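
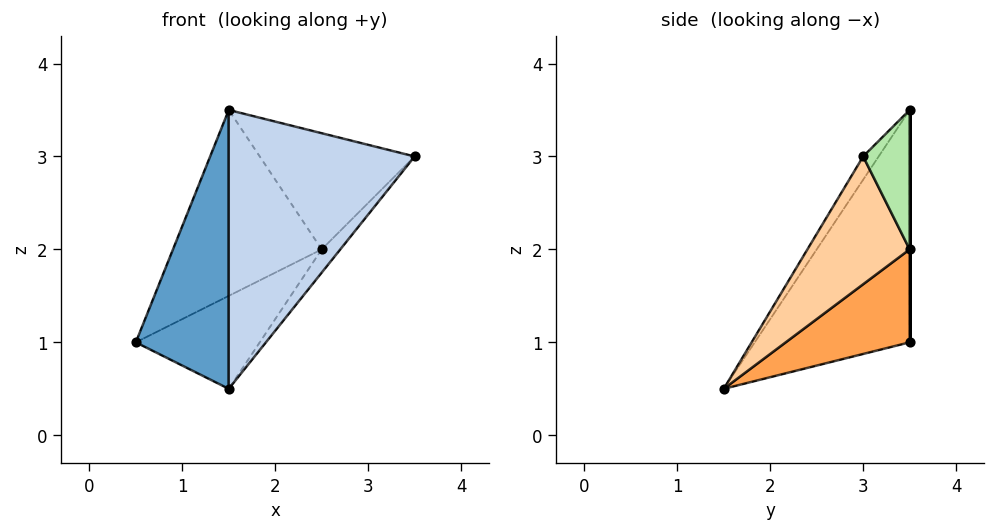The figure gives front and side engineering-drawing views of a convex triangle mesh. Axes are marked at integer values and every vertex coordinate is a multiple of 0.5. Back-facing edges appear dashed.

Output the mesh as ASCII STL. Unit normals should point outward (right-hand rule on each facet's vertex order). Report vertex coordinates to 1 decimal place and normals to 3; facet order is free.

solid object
 facet normal -0.811 -0.487 0.324
  outer loop
   vertex 1.5 3.5 3.5
   vertex 0.5 3.5 1.0
   vertex 1.5 1.5 0.5
  endloop
 endfacet
 facet normal -0.069 -0.830 0.553
  outer loop
   vertex 1.5 3.5 3.5
   vertex 1.5 1.5 0.5
   vertex 3.5 3.0 3.0
  endloop
 endfacet
 facet normal 0.408 0.408 -0.816
  outer loop
   vertex 2.5 3.5 2.0
   vertex 1.5 1.5 0.5
   vertex 0.5 3.5 1.0
  endloop
 endfacet
 facet normal 0.733 0.133 -0.667
  outer loop
   vertex 2.5 3.5 2.0
   vertex 3.5 3.0 3.0
   vertex 1.5 1.5 0.5
  endloop
 endfacet
 facet normal 0.000 1.000 0.000
  outer loop
   vertex 2.5 3.5 2.0
   vertex 0.5 3.5 1.0
   vertex 1.5 3.5 3.5
  endloop
 endfacet
 facet normal 0.282 0.941 0.188
  outer loop
   vertex 2.5 3.5 2.0
   vertex 1.5 3.5 3.5
   vertex 3.5 3.0 3.0
  endloop
 endfacet
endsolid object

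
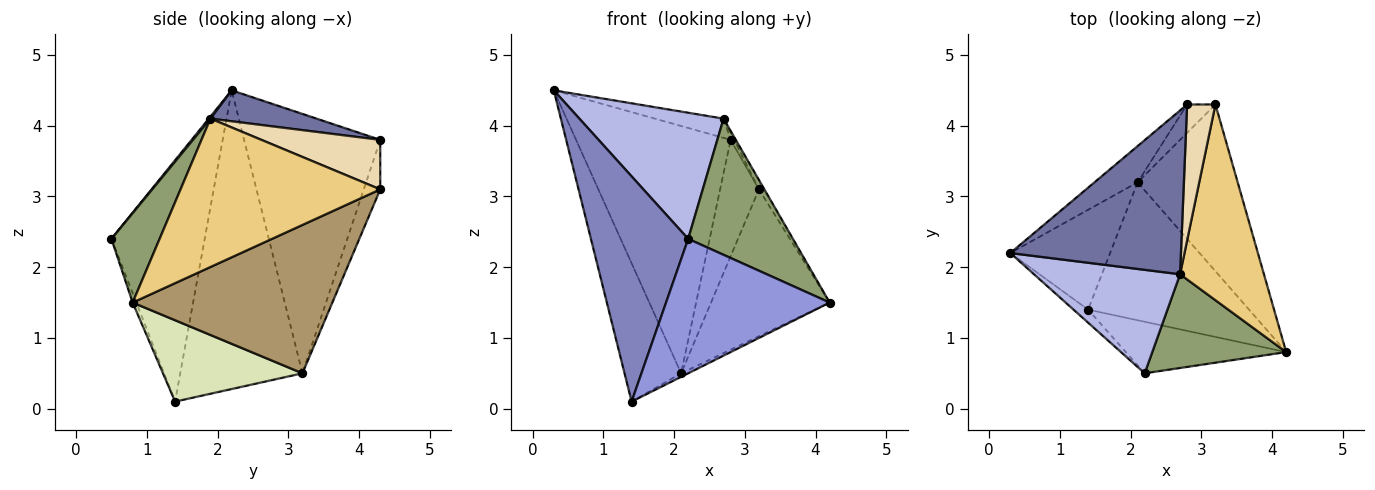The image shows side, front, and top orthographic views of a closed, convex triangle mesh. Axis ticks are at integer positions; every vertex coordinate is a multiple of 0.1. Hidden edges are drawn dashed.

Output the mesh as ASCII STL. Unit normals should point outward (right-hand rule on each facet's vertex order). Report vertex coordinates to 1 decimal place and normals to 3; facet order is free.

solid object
 facet normal 0.177 0.115 0.977
  outer loop
   vertex 2.7 1.9 4.1
   vertex 2.8 4.3 3.8
   vertex 0.3 2.2 4.5
  endloop
 endfacet
 facet normal -0.691 -0.721 -0.042
  outer loop
   vertex 2.2 0.5 2.4
   vertex 0.3 2.2 4.5
   vertex 1.4 1.4 0.1
  endloop
 endfacet
 facet normal -0.021 -0.933 -0.358
  outer loop
   vertex 2.2 0.5 2.4
   vertex 1.4 1.4 0.1
   vertex 4.2 0.8 1.5
  endloop
 endfacet
 facet normal 0.009 -0.773 0.634
  outer loop
   vertex 2.2 0.5 2.4
   vertex 2.7 1.9 4.1
   vertex 0.3 2.2 4.5
  endloop
 endfacet
 facet normal 0.354 -0.770 0.530
  outer loop
   vertex 2.2 0.5 2.4
   vertex 4.2 0.8 1.5
   vertex 2.7 1.9 4.1
  endloop
 endfacet
 facet normal -0.657 0.746 -0.109
  outer loop
   vertex 2.1 3.2 0.5
   vertex 0.3 2.2 4.5
   vertex 2.8 4.3 3.8
  endloop
 endfacet
 facet normal -0.868 0.402 -0.290
  outer loop
   vertex 2.1 3.2 0.5
   vertex 1.4 1.4 0.1
   vertex 0.3 2.2 4.5
  endloop
 endfacet
 facet normal 0.451 0.023 -0.892
  outer loop
   vertex 2.1 3.2 0.5
   vertex 4.2 0.8 1.5
   vertex 1.4 1.4 0.1
  endloop
 endfacet
 facet normal 0.744 0.442 -0.502
  outer loop
   vertex 3.2 4.3 3.1
   vertex 4.2 0.8 1.5
   vertex 2.1 3.2 0.5
  endloop
 endfacet
 facet normal -0.382 0.898 -0.218
  outer loop
   vertex 3.2 4.3 3.1
   vertex 2.1 3.2 0.5
   vertex 2.8 4.3 3.8
  endloop
 endfacet
 facet normal 0.870 0.024 0.492
  outer loop
   vertex 3.2 4.3 3.1
   vertex 2.7 1.9 4.1
   vertex 4.2 0.8 1.5
  endloop
 endfacet
 facet normal 0.868 0.026 0.496
  outer loop
   vertex 3.2 4.3 3.1
   vertex 2.8 4.3 3.8
   vertex 2.7 1.9 4.1
  endloop
 endfacet
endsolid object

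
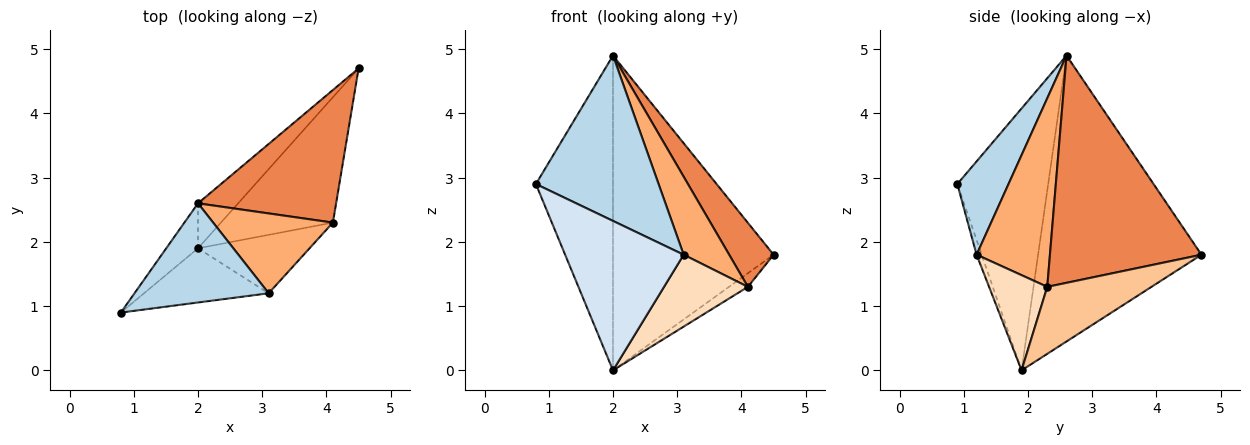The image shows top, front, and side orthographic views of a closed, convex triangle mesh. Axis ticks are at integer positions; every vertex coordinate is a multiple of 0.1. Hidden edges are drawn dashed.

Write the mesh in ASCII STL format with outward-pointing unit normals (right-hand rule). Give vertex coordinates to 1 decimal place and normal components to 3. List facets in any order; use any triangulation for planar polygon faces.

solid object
 facet normal -0.759 0.644 -0.092
  outer loop
   vertex 2.0 1.9 0.0
   vertex 0.8 0.9 2.9
   vertex 2.0 2.6 4.9
  endloop
 endfacet
 facet normal -0.710 0.698 -0.100
  outer loop
   vertex 2.0 1.9 0.0
   vertex 2.0 2.6 4.9
   vertex 4.5 4.7 1.8
  endloop
 endfacet
 facet normal 0.337 -0.807 0.484
  outer loop
   vertex 3.1 1.2 1.8
   vertex 2.0 2.6 4.9
   vertex 0.8 0.9 2.9
  endloop
 endfacet
 facet normal -0.040 -0.939 -0.341
  outer loop
   vertex 3.1 1.2 1.8
   vertex 0.8 0.9 2.9
   vertex 2.0 1.9 0.0
  endloop
 endfacet
 facet normal 0.829 -0.243 0.504
  outer loop
   vertex 4.1 2.3 1.3
   vertex 4.5 4.7 1.8
   vertex 2.0 2.6 4.9
  endloop
 endfacet
 facet normal 0.748 -0.464 0.475
  outer loop
   vertex 4.1 2.3 1.3
   vertex 2.0 2.6 4.9
   vertex 3.1 1.2 1.8
  endloop
 endfacet
 facet normal 0.511 0.093 -0.854
  outer loop
   vertex 4.1 2.3 1.3
   vertex 2.0 1.9 0.0
   vertex 4.5 4.7 1.8
  endloop
 endfacet
 facet normal 0.474 -0.683 -0.555
  outer loop
   vertex 4.1 2.3 1.3
   vertex 3.1 1.2 1.8
   vertex 2.0 1.9 0.0
  endloop
 endfacet
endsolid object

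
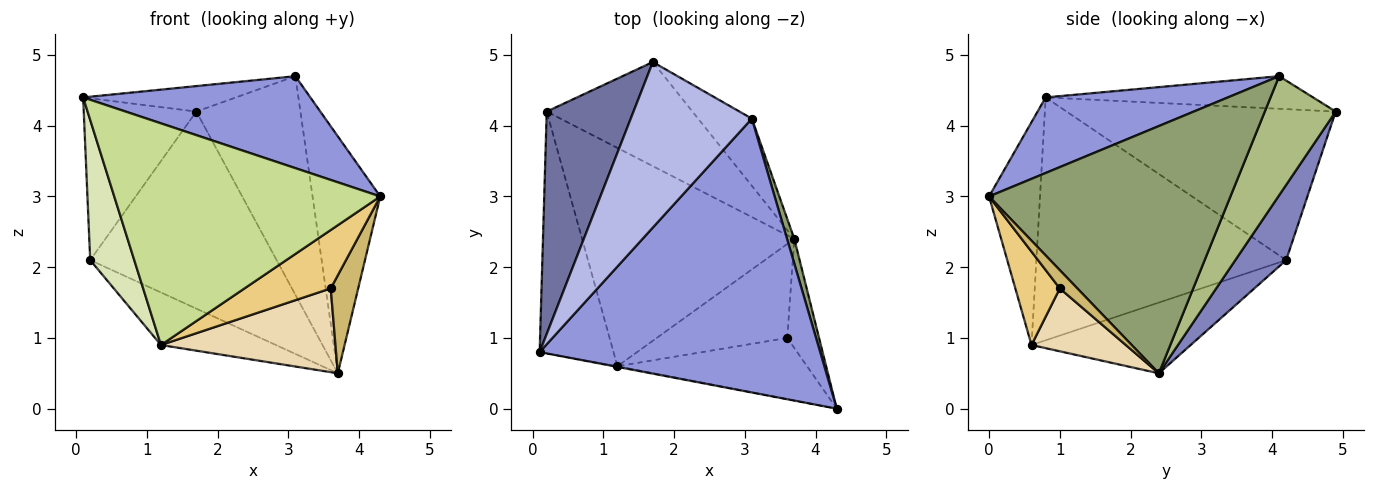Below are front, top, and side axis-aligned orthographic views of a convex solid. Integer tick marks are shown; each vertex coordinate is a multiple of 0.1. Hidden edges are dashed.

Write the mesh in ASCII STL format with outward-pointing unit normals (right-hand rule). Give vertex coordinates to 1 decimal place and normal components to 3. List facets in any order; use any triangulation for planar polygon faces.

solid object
 facet normal -0.815 0.341 0.469
  outer loop
   vertex 0.2 4.2 2.1
   vertex 0.1 0.8 4.4
   vertex 1.7 4.9 4.2
  endloop
 endfacet
 facet normal 0.235 0.860 -0.454
  outer loop
   vertex 0.2 4.2 2.1
   vertex 1.7 4.9 4.2
   vertex 3.7 2.4 0.5
  endloop
 endfacet
 facet normal 0.247 -0.308 0.919
  outer loop
   vertex 3.1 4.1 4.7
   vertex 0.1 0.8 4.4
   vertex 4.3 0.0 3.0
  endloop
 endfacet
 facet normal -0.257 0.147 0.955
  outer loop
   vertex 3.1 4.1 4.7
   vertex 1.7 4.9 4.2
   vertex 0.1 0.8 4.4
  endloop
 endfacet
 facet normal 0.962 0.270 0.028
  outer loop
   vertex 3.1 4.1 4.7
   vertex 4.3 0.0 3.0
   vertex 3.7 2.4 0.5
  endloop
 endfacet
 facet normal 0.546 0.801 -0.246
  outer loop
   vertex 3.1 4.1 4.7
   vertex 3.7 2.4 0.5
   vertex 1.7 4.9 4.2
  endloop
 endfacet
 facet normal -0.188 -0.982 -0.003
  outer loop
   vertex 1.2 0.6 0.9
   vertex 4.3 0.0 3.0
   vertex 0.1 0.8 4.4
  endloop
 endfacet
 facet normal -0.943 -0.166 -0.287
  outer loop
   vertex 1.2 0.6 0.9
   vertex 0.1 0.8 4.4
   vertex 0.2 4.2 2.1
  endloop
 endfacet
 facet normal -0.308 0.223 -0.925
  outer loop
   vertex 1.2 0.6 0.9
   vertex 0.2 4.2 2.1
   vertex 3.7 2.4 0.5
  endloop
 endfacet
 facet normal 0.393 -0.615 -0.684
  outer loop
   vertex 3.6 1.0 1.7
   vertex 3.7 2.4 0.5
   vertex 4.3 0.0 3.0
  endloop
 endfacet
 facet normal 0.336 -0.651 -0.681
  outer loop
   vertex 3.6 1.0 1.7
   vertex 4.3 0.0 3.0
   vertex 1.2 0.6 0.9
  endloop
 endfacet
 facet normal 0.338 -0.626 -0.702
  outer loop
   vertex 3.6 1.0 1.7
   vertex 1.2 0.6 0.9
   vertex 3.7 2.4 0.5
  endloop
 endfacet
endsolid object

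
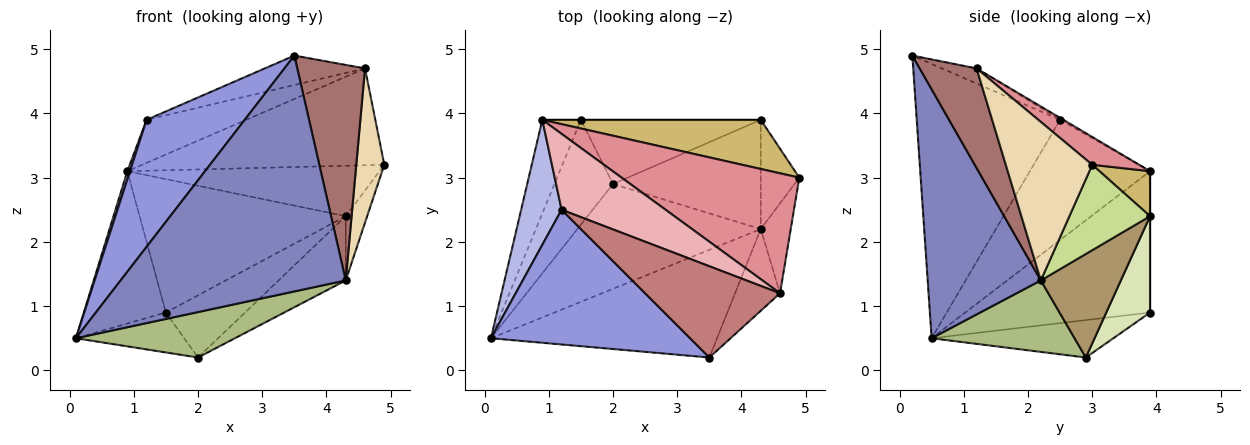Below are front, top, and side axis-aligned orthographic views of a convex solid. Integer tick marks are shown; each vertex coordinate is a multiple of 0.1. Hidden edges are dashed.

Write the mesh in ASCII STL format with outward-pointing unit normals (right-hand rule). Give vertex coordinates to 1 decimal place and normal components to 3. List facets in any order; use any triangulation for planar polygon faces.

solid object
 facet normal -0.887 0.394 -0.242
  outer loop
   vertex 0.9 3.9 3.1
   vertex 1.5 3.9 0.9
   vertex 0.1 0.5 0.5
  endloop
 endfacet
 facet normal 0.416 -0.827 -0.378
  outer loop
   vertex 4.3 2.2 1.4
   vertex 3.5 0.2 4.9
   vertex 0.1 0.5 0.5
  endloop
 endfacet
 facet normal -0.708 -0.484 0.514
  outer loop
   vertex 1.2 2.5 3.9
   vertex 0.1 0.5 0.5
   vertex 3.5 0.2 4.9
  endloop
 endfacet
 facet normal -0.948 -0.021 0.319
  outer loop
   vertex 1.2 2.5 3.9
   vertex 0.9 3.9 3.1
   vertex 0.1 0.5 0.5
  endloop
 endfacet
 facet normal -0.513 0.305 -0.802
  outer loop
   vertex 2.0 2.9 0.2
   vertex 0.1 0.5 0.5
   vertex 1.5 3.9 0.9
  endloop
 endfacet
 facet normal 0.337 -0.375 -0.864
  outer loop
   vertex 2.0 2.9 0.2
   vertex 4.3 2.2 1.4
   vertex 0.1 0.5 0.5
  endloop
 endfacet
 facet normal 0.886 0.235 -0.400
  outer loop
   vertex 4.3 3.9 2.4
   vertex 4.9 3.0 3.2
   vertex 4.3 2.2 1.4
  endloop
 endfacet
 facet normal 0.359 0.649 -0.671
  outer loop
   vertex 4.3 3.9 2.4
   vertex 2.0 2.9 0.2
   vertex 1.5 3.9 0.9
  endloop
 endfacet
 facet normal 0.517 0.434 -0.738
  outer loop
   vertex 4.3 3.9 2.4
   vertex 4.3 2.2 1.4
   vertex 2.0 2.9 0.2
  endloop
 endfacet
 facet normal 0.142 0.709 0.691
  outer loop
   vertex 4.3 3.9 2.4
   vertex 0.9 3.9 3.1
   vertex 4.9 3.0 3.2
  endloop
 endfacet
 facet normal 0.000 1.000 0.000
  outer loop
   vertex 4.3 3.9 2.4
   vertex 1.5 3.9 0.9
   vertex 0.9 3.9 3.1
  endloop
 endfacet
 facet normal 0.936 -0.304 -0.177
  outer loop
   vertex 4.6 1.2 4.7
   vertex 4.3 2.2 1.4
   vertex 4.9 3.0 3.2
  endloop
 endfacet
 facet normal 0.618 -0.735 -0.279
  outer loop
   vertex 4.6 1.2 4.7
   vertex 3.5 0.2 4.9
   vertex 4.3 2.2 1.4
  endloop
 endfacet
 facet normal -0.106 0.306 0.946
  outer loop
   vertex 4.6 1.2 4.7
   vertex 1.2 2.5 3.9
   vertex 3.5 0.2 4.9
  endloop
 endfacet
 facet normal 0.121 0.624 0.772
  outer loop
   vertex 4.6 1.2 4.7
   vertex 4.9 3.0 3.2
   vertex 0.9 3.9 3.1
  endloop
 endfacet
 facet normal -0.016 0.494 0.870
  outer loop
   vertex 4.6 1.2 4.7
   vertex 0.9 3.9 3.1
   vertex 1.2 2.5 3.9
  endloop
 endfacet
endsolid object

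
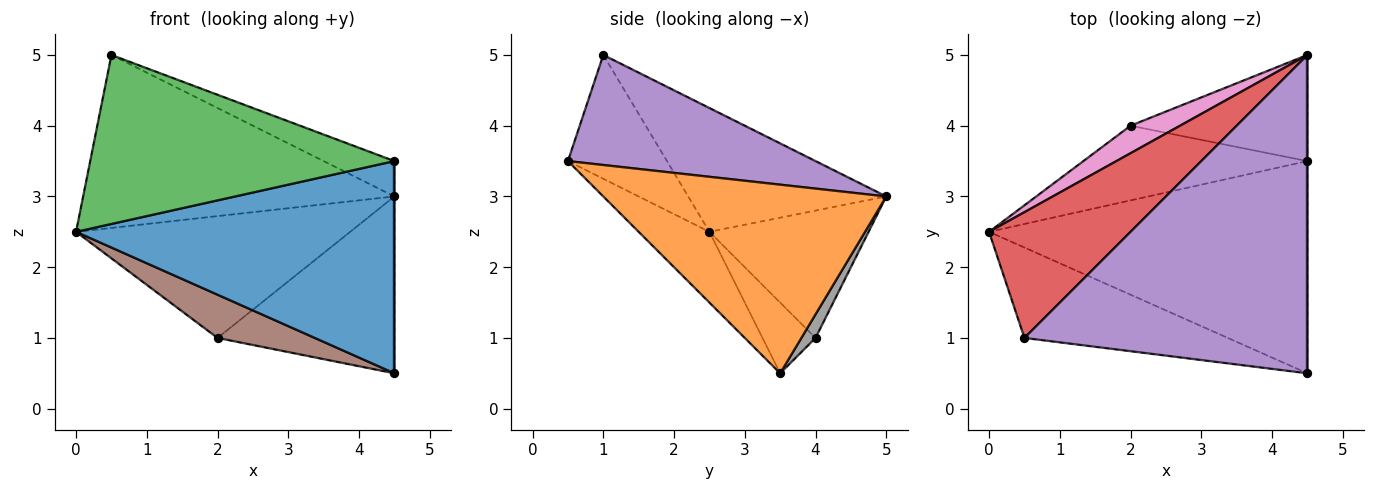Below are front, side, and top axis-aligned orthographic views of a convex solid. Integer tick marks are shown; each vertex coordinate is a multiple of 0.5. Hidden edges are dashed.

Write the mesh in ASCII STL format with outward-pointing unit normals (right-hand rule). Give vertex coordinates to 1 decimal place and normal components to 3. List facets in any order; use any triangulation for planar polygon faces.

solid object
 facet normal -0.155 -0.699 -0.699
  outer loop
   vertex 4.5 0.5 3.5
   vertex 0.0 2.5 2.5
   vertex 4.5 3.5 0.5
  endloop
 endfacet
 facet normal 1.000 0.000 0.000
  outer loop
   vertex 4.5 5.0 3.0
   vertex 4.5 0.5 3.5
   vertex 4.5 3.5 0.5
  endloop
 endfacet
 facet normal -0.276 -0.848 -0.453
  outer loop
   vertex 0.5 1.0 5.0
   vertex 0.0 2.5 2.5
   vertex 4.5 0.5 3.5
  endloop
 endfacet
 facet normal -0.458 0.719 0.523
  outer loop
   vertex 0.5 1.0 5.0
   vertex 4.5 5.0 3.0
   vertex 0.0 2.5 2.5
  endloop
 endfacet
 facet normal 0.361 0.103 0.927
  outer loop
   vertex 0.5 1.0 5.0
   vertex 4.5 0.5 3.5
   vertex 4.5 5.0 3.0
  endloop
 endfacet
 facet normal -0.264 -0.483 -0.835
  outer loop
   vertex 2.0 4.0 1.0
   vertex 4.5 3.5 0.5
   vertex 0.0 2.5 2.5
  endloop
 endfacet
 facet normal -0.493 0.849 0.192
  outer loop
   vertex 2.0 4.0 1.0
   vertex 0.0 2.5 2.5
   vertex 4.5 5.0 3.0
  endloop
 endfacet
 facet normal 0.068 0.855 -0.513
  outer loop
   vertex 2.0 4.0 1.0
   vertex 4.5 5.0 3.0
   vertex 4.5 3.5 0.5
  endloop
 endfacet
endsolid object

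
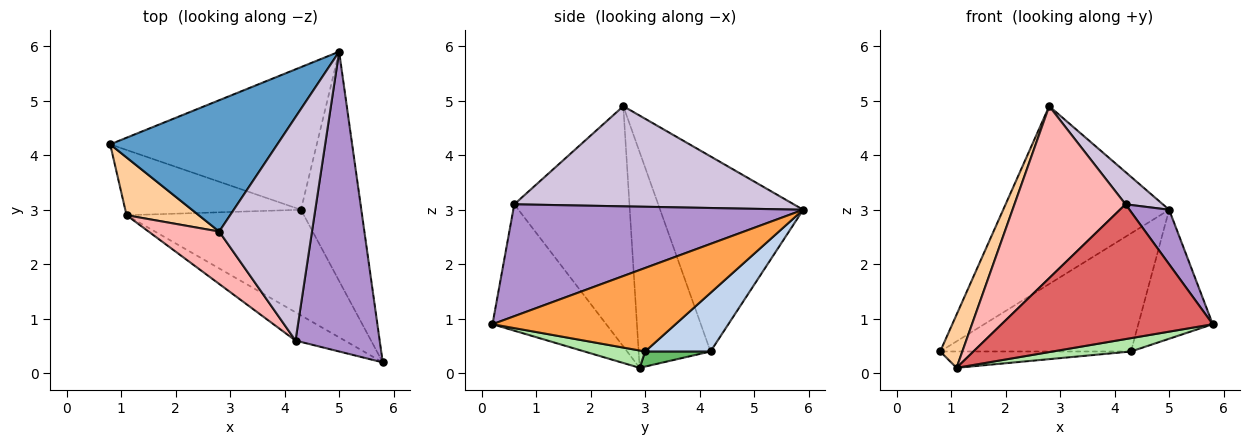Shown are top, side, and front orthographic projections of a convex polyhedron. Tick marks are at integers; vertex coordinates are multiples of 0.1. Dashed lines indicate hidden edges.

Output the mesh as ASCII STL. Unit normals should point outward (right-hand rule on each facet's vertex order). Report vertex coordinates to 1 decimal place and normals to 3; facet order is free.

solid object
 facet normal -0.570 0.661 0.488
  outer loop
   vertex 2.8 2.6 4.9
   vertex 5.0 5.9 3.0
   vertex 0.8 4.2 0.4
  endloop
 endfacet
 facet normal 0.214 0.623 -0.752
  outer loop
   vertex 4.3 3.0 0.4
   vertex 0.8 4.2 0.4
   vertex 5.0 5.9 3.0
  endloop
 endfacet
 facet normal 0.770 0.313 -0.556
  outer loop
   vertex 4.3 3.0 0.4
   vertex 5.0 5.9 3.0
   vertex 5.8 0.2 0.9
  endloop
 endfacet
 facet normal -0.910 -0.280 0.305
  outer loop
   vertex 1.1 2.9 0.1
   vertex 2.8 2.6 4.9
   vertex 0.8 4.2 0.4
  endloop
 endfacet
 facet normal 0.083 0.242 -0.967
  outer loop
   vertex 1.1 2.9 0.1
   vertex 0.8 4.2 0.4
   vertex 4.3 3.0 0.4
  endloop
 endfacet
 facet normal 0.096 -0.125 -0.987
  outer loop
   vertex 1.1 2.9 0.1
   vertex 4.3 3.0 0.4
   vertex 5.8 0.2 0.9
  endloop
 endfacet
 facet normal -0.466 -0.866 -0.182
  outer loop
   vertex 4.2 0.6 3.1
   vertex 1.1 2.9 0.1
   vertex 5.8 0.2 0.9
  endloop
 endfacet
 facet normal -0.704 -0.679 0.207
  outer loop
   vertex 4.2 0.6 3.1
   vertex 2.8 2.6 4.9
   vertex 1.1 2.9 0.1
  endloop
 endfacet
 facet normal 0.794 -0.109 0.598
  outer loop
   vertex 4.2 0.6 3.1
   vertex 5.8 0.2 0.9
   vertex 5.0 5.9 3.0
  endloop
 endfacet
 facet normal 0.730 -0.097 0.676
  outer loop
   vertex 4.2 0.6 3.1
   vertex 5.0 5.9 3.0
   vertex 2.8 2.6 4.9
  endloop
 endfacet
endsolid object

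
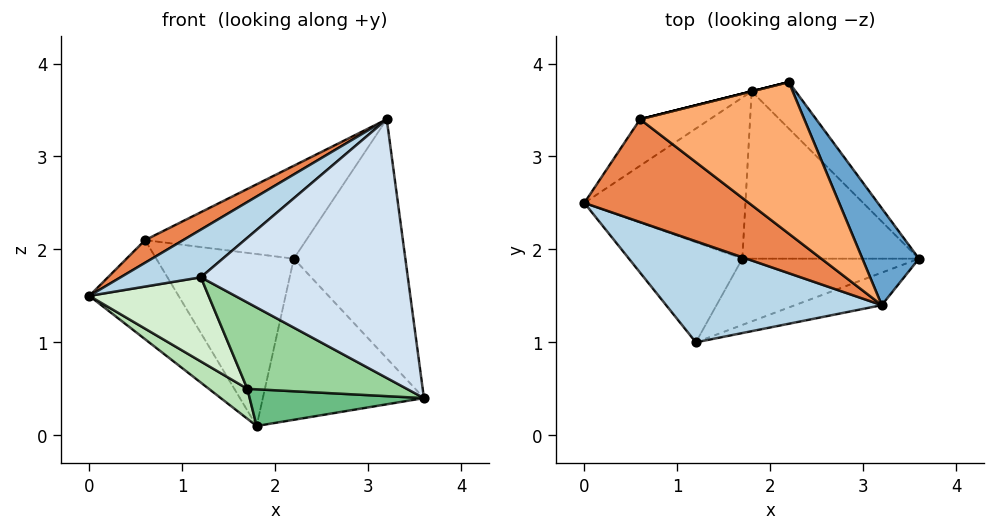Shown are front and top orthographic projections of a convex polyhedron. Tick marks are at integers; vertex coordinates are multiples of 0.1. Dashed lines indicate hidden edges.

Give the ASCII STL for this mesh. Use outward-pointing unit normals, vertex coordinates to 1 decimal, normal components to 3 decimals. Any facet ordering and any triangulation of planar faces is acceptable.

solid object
 facet normal 0.857 0.478 0.194
  outer loop
   vertex 3.2 1.4 3.4
   vertex 3.6 1.9 0.4
   vertex 2.2 3.8 1.9
  endloop
 endfacet
 facet normal 0.710 0.677 -0.195
  outer loop
   vertex 1.8 3.7 0.1
   vertex 2.2 3.8 1.9
   vertex 3.6 1.9 0.4
  endloop
 endfacet
 facet normal -0.564 -0.352 0.747
  outer loop
   vertex 1.2 1.0 1.7
   vertex 3.2 1.4 3.4
   vertex 0.0 2.5 1.5
  endloop
 endfacet
 facet normal 0.291 -0.949 -0.119
  outer loop
   vertex 1.2 1.0 1.7
   vertex 3.6 1.9 0.4
   vertex 3.2 1.4 3.4
  endloop
 endfacet
 facet normal -0.547 -0.180 0.817
  outer loop
   vertex 0.6 3.4 2.1
   vertex 0.0 2.5 1.5
   vertex 3.2 1.4 3.4
  endloop
 endfacet
 facet normal -0.024 0.523 0.852
  outer loop
   vertex 0.6 3.4 2.1
   vertex 3.2 1.4 3.4
   vertex 2.2 3.8 1.9
  endloop
 endfacet
 facet normal -0.682 0.662 -0.310
  outer loop
   vertex 0.6 3.4 2.1
   vertex 1.8 3.7 0.1
   vertex 0.0 2.5 1.5
  endloop
 endfacet
 facet normal -0.243 0.970 0.000
  outer loop
   vertex 0.6 3.4 2.1
   vertex 2.2 3.8 1.9
   vertex 1.8 3.7 0.1
  endloop
 endfacet
 facet normal -0.051 -0.214 -0.975
  outer loop
   vertex 1.7 1.9 0.5
   vertex 1.8 3.7 0.1
   vertex 3.6 1.9 0.4
  endloop
 endfacet
 facet normal -0.032 -0.793 -0.608
  outer loop
   vertex 1.7 1.9 0.5
   vertex 3.6 1.9 0.4
   vertex 1.2 1.0 1.7
  endloop
 endfacet
 facet normal -0.541 -0.154 -0.827
  outer loop
   vertex 1.7 1.9 0.5
   vertex 0.0 2.5 1.5
   vertex 1.8 3.7 0.1
  endloop
 endfacet
 facet normal -0.561 -0.533 -0.633
  outer loop
   vertex 1.7 1.9 0.5
   vertex 1.2 1.0 1.7
   vertex 0.0 2.5 1.5
  endloop
 endfacet
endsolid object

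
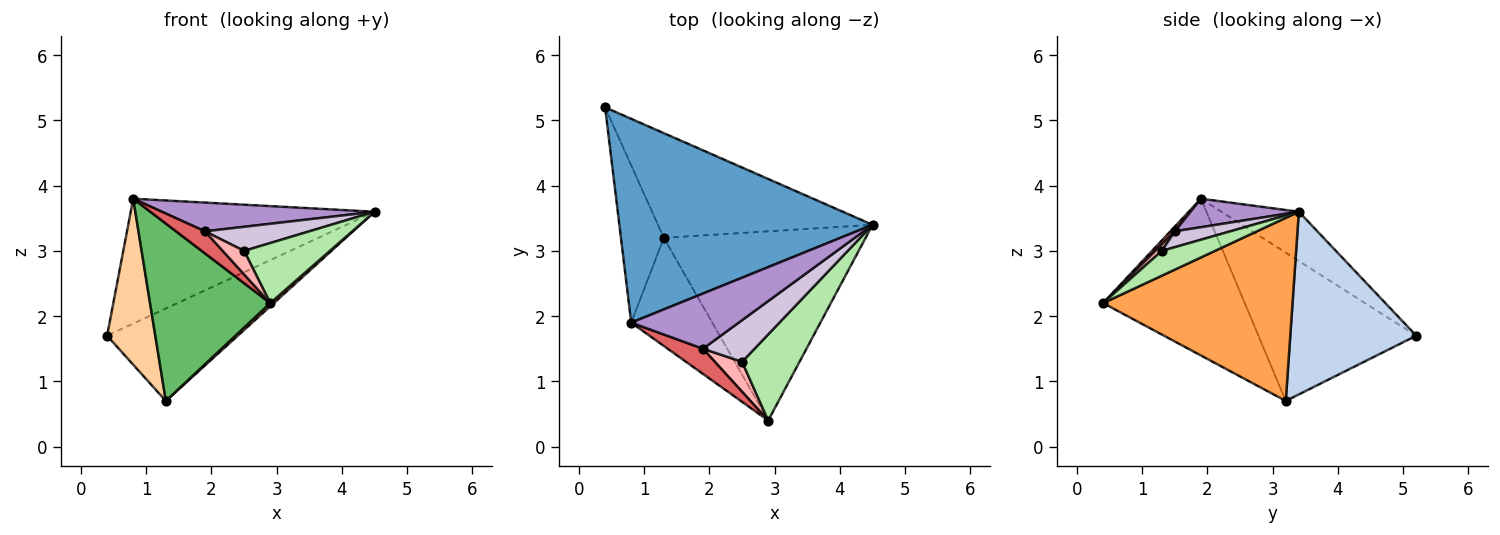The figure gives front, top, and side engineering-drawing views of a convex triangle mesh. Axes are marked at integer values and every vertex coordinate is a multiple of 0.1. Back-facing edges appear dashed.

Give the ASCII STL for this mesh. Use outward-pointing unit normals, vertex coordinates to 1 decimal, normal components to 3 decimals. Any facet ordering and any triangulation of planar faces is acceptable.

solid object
 facet normal -0.164 0.515 0.841
  outer loop
   vertex 0.8 1.9 3.8
   vertex 4.5 3.4 3.6
   vertex 0.4 5.2 1.7
  endloop
 endfacet
 facet normal 0.538 0.558 -0.632
  outer loop
   vertex 1.3 3.2 0.7
   vertex 0.4 5.2 1.7
   vertex 4.5 3.4 3.6
  endloop
 endfacet
 facet normal 0.672 -0.013 -0.741
  outer loop
   vertex 1.3 3.2 0.7
   vertex 4.5 3.4 3.6
   vertex 2.9 0.4 2.2
  endloop
 endfacet
 facet normal -0.922 -0.281 -0.267
  outer loop
   vertex 1.3 3.2 0.7
   vertex 0.8 1.9 3.8
   vertex 0.4 5.2 1.7
  endloop
 endfacet
 facet normal -0.709 -0.602 -0.367
  outer loop
   vertex 1.3 3.2 0.7
   vertex 2.9 0.4 2.2
   vertex 0.8 1.9 3.8
  endloop
 endfacet
 facet normal 0.334 -0.539 0.773
  outer loop
   vertex 2.5 1.3 3.0
   vertex 2.9 0.4 2.2
   vertex 4.5 3.4 3.6
  endloop
 endfacet
 facet normal 0.102 -0.656 0.748
  outer loop
   vertex 1.9 1.5 3.3
   vertex 0.8 1.9 3.8
   vertex 2.9 0.4 2.2
  endloop
 endfacet
 facet normal 0.185 -0.606 0.774
  outer loop
   vertex 1.9 1.5 3.3
   vertex 2.9 0.4 2.2
   vertex 2.5 1.3 3.0
  endloop
 endfacet
 facet normal 0.229 -0.450 0.863
  outer loop
   vertex 1.9 1.5 3.3
   vertex 4.5 3.4 3.6
   vertex 0.8 1.9 3.8
  endloop
 endfacet
 facet normal 0.257 -0.484 0.837
  outer loop
   vertex 1.9 1.5 3.3
   vertex 2.5 1.3 3.0
   vertex 4.5 3.4 3.6
  endloop
 endfacet
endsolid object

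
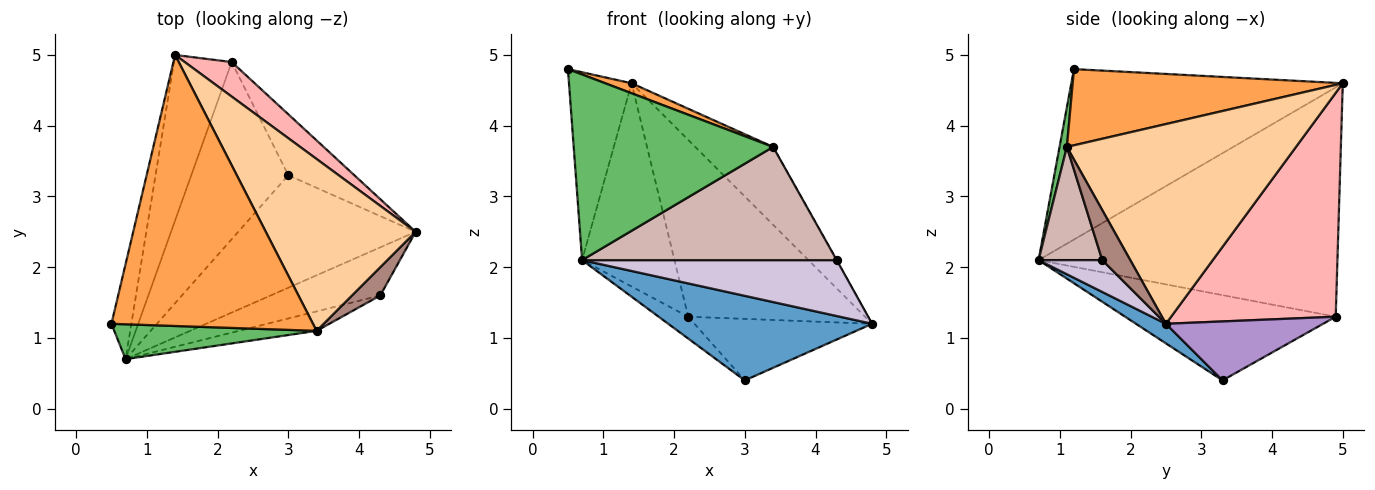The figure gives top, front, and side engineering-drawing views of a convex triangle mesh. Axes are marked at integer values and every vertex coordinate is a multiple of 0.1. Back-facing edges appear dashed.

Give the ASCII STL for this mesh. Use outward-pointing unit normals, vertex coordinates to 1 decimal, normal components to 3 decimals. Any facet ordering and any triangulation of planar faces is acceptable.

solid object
 facet normal 0.088 -0.598 -0.796
  outer loop
   vertex 0.7 0.7 2.1
   vertex 3.0 3.3 0.4
   vertex 4.8 2.5 1.2
  endloop
 endfacet
 facet normal -0.968 0.223 -0.113
  outer loop
   vertex 0.7 0.7 2.1
   vertex 0.5 1.2 4.8
   vertex 1.4 5.0 4.6
  endloop
 endfacet
 facet normal 0.353 -0.034 0.935
  outer loop
   vertex 3.4 1.1 3.7
   vertex 1.4 5.0 4.6
   vertex 0.5 1.2 4.8
  endloop
 endfacet
 facet normal 0.772 0.262 0.579
  outer loop
   vertex 3.4 1.1 3.7
   vertex 4.8 2.5 1.2
   vertex 1.4 5.0 4.6
  endloop
 endfacet
 facet normal 0.036 -0.982 0.185
  outer loop
   vertex 3.4 1.1 3.7
   vertex 0.5 1.2 4.8
   vertex 0.7 0.7 2.1
  endloop
 endfacet
 facet normal -0.929 0.287 -0.234
  outer loop
   vertex 2.2 4.9 1.3
   vertex 0.7 0.7 2.1
   vertex 1.4 5.0 4.6
  endloop
 endfacet
 facet normal -0.657 0.092 -0.748
  outer loop
   vertex 2.2 4.9 1.3
   vertex 3.0 3.3 0.4
   vertex 0.7 0.7 2.1
  endloop
 endfacet
 facet normal 0.674 0.725 0.142
  outer loop
   vertex 2.2 4.9 1.3
   vertex 1.4 5.0 4.6
   vertex 4.8 2.5 1.2
  endloop
 endfacet
 facet normal 0.532 0.601 -0.596
  outer loop
   vertex 2.2 4.9 1.3
   vertex 4.8 2.5 1.2
   vertex 3.0 3.3 0.4
  endloop
 endfacet
 facet normal 0.186 -0.745 -0.641
  outer loop
   vertex 4.3 1.6 2.1
   vertex 0.7 0.7 2.1
   vertex 4.8 2.5 1.2
  endloop
 endfacet
 facet normal 0.870 0.009 0.492
  outer loop
   vertex 4.3 1.6 2.1
   vertex 4.8 2.5 1.2
   vertex 3.4 1.1 3.7
  endloop
 endfacet
 facet normal 0.239 -0.957 -0.164
  outer loop
   vertex 4.3 1.6 2.1
   vertex 3.4 1.1 3.7
   vertex 0.7 0.7 2.1
  endloop
 endfacet
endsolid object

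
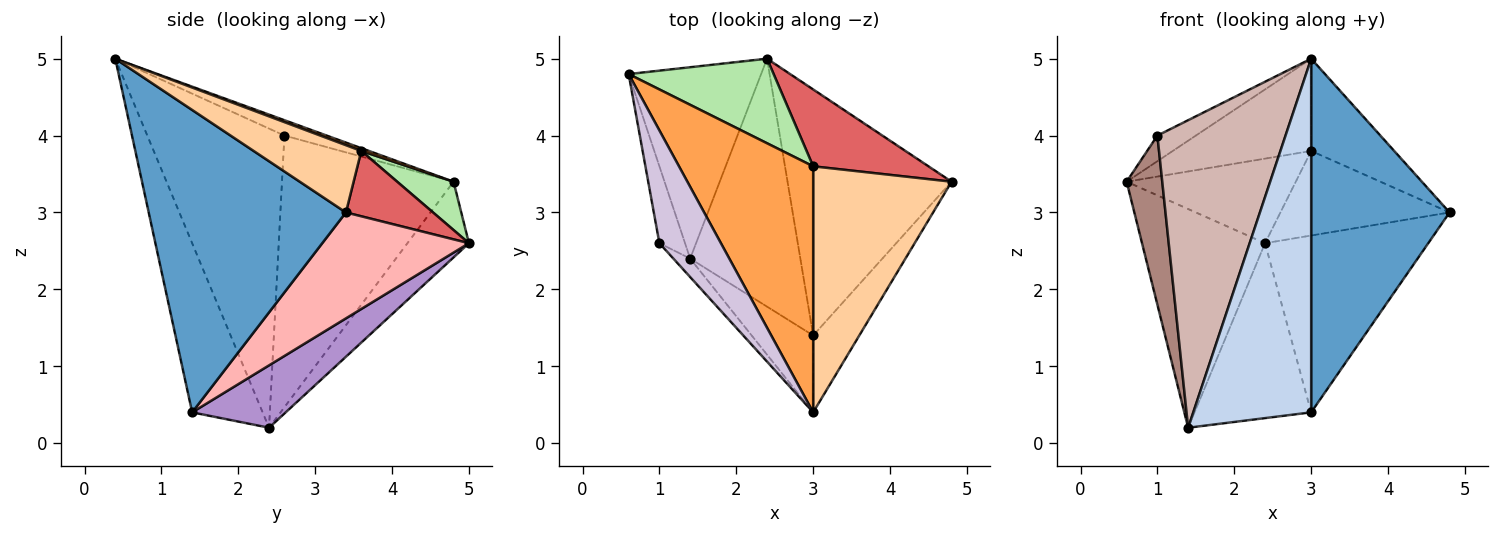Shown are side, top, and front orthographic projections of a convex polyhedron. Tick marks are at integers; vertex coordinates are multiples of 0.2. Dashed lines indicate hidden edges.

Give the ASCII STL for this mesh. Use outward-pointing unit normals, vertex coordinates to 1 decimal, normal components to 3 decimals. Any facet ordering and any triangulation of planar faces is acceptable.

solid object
 facet normal 0.812 -0.570 -0.124
  outer loop
   vertex 3.0 1.4 0.4
   vertex 4.8 3.4 3.0
   vertex 3.0 0.4 5.0
  endloop
 endfacet
 facet normal -0.504 -0.844 -0.183
  outer loop
   vertex 3.0 1.4 0.4
   vertex 3.0 0.4 5.0
   vertex 1.4 2.4 0.2
  endloop
 endfacet
 facet normal 0.020 0.351 0.936
  outer loop
   vertex 3.0 3.6 3.8
   vertex 0.6 4.8 3.4
   vertex 3.0 0.4 5.0
  endloop
 endfacet
 facet normal 0.414 0.320 0.852
  outer loop
   vertex 3.0 3.6 3.8
   vertex 3.0 0.4 5.0
   vertex 4.8 3.4 3.0
  endloop
 endfacet
 facet normal -0.352 0.704 -0.616
  outer loop
   vertex 2.4 5.0 2.6
   vertex 1.4 2.4 0.2
   vertex 0.6 4.8 3.4
  endloop
 endfacet
 facet normal 0.229 0.688 0.688
  outer loop
   vertex 2.4 5.0 2.6
   vertex 0.6 4.8 3.4
   vertex 3.0 3.6 3.8
  endloop
 endfacet
 facet normal 0.356 0.691 0.629
  outer loop
   vertex 2.4 5.0 2.6
   vertex 3.0 3.6 3.8
   vertex 4.8 3.4 3.0
  endloop
 endfacet
 facet normal 0.464 0.517 -0.719
  outer loop
   vertex 2.4 5.0 2.6
   vertex 4.8 3.4 3.0
   vertex 3.0 1.4 0.4
  endloop
 endfacet
 facet normal 0.420 0.523 -0.742
  outer loop
   vertex 2.4 5.0 2.6
   vertex 3.0 1.4 0.4
   vertex 1.4 2.4 0.2
  endloop
 endfacet
 facet normal -0.237 0.215 0.947
  outer loop
   vertex 1.0 2.6 4.0
   vertex 3.0 0.4 5.0
   vertex 0.6 4.8 3.4
  endloop
 endfacet
 facet normal -0.975 -0.202 -0.092
  outer loop
   vertex 1.0 2.6 4.0
   vertex 0.6 4.8 3.4
   vertex 1.4 2.4 0.2
  endloop
 endfacet
 facet normal -0.730 -0.682 -0.041
  outer loop
   vertex 1.0 2.6 4.0
   vertex 1.4 2.4 0.2
   vertex 3.0 0.4 5.0
  endloop
 endfacet
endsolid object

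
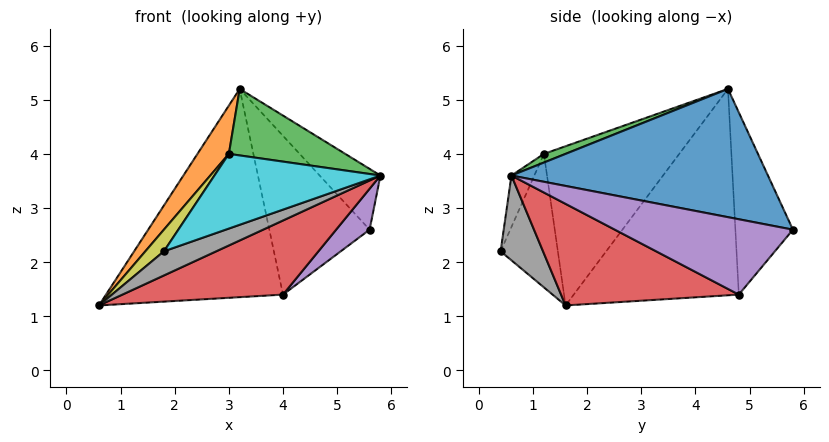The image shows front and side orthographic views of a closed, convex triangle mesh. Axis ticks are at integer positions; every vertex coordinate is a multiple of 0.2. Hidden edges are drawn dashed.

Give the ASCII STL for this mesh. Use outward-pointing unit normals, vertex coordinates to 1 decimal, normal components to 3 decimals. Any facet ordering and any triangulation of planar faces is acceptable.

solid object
 facet normal 0.686 0.163 0.709
  outer loop
   vertex 3.2 4.6 5.2
   vertex 5.8 0.6 3.6
   vertex 5.6 5.8 2.6
  endloop
 endfacet
 facet normal -0.760 -0.176 0.626
  outer loop
   vertex 3.0 1.2 4.0
   vertex 3.2 4.6 5.2
   vertex 0.6 1.6 1.2
  endloop
 endfacet
 facet normal 0.062 -0.335 0.940
  outer loop
   vertex 3.0 1.2 4.0
   vertex 5.8 0.6 3.6
   vertex 3.2 4.6 5.2
  endloop
 endfacet
 facet normal 0.347 -0.314 -0.884
  outer loop
   vertex 4.0 4.8 1.4
   vertex 5.8 0.6 3.6
   vertex 0.6 1.6 1.2
  endloop
 endfacet
 facet normal 0.643 -0.121 -0.756
  outer loop
   vertex 4.0 4.8 1.4
   vertex 5.6 5.8 2.6
   vertex 5.8 0.6 3.6
  endloop
 endfacet
 facet normal -0.678 0.727 -0.105
  outer loop
   vertex 4.0 4.8 1.4
   vertex 0.6 1.6 1.2
   vertex 3.2 4.6 5.2
  endloop
 endfacet
 facet normal -0.497 0.866 -0.059
  outer loop
   vertex 4.0 4.8 1.4
   vertex 3.2 4.6 5.2
   vertex 5.6 5.8 2.6
  endloop
 endfacet
 facet normal 0.321 -0.396 -0.860
  outer loop
   vertex 1.8 0.4 2.2
   vertex 0.6 1.6 1.2
   vertex 5.8 0.6 3.6
  endloop
 endfacet
 facet normal -0.753 -0.244 0.611
  outer loop
   vertex 1.8 0.4 2.2
   vertex 3.0 1.2 4.0
   vertex 0.6 1.6 1.2
  endloop
 endfacet
 facet normal -0.120 -0.875 0.469
  outer loop
   vertex 1.8 0.4 2.2
   vertex 5.8 0.6 3.6
   vertex 3.0 1.2 4.0
  endloop
 endfacet
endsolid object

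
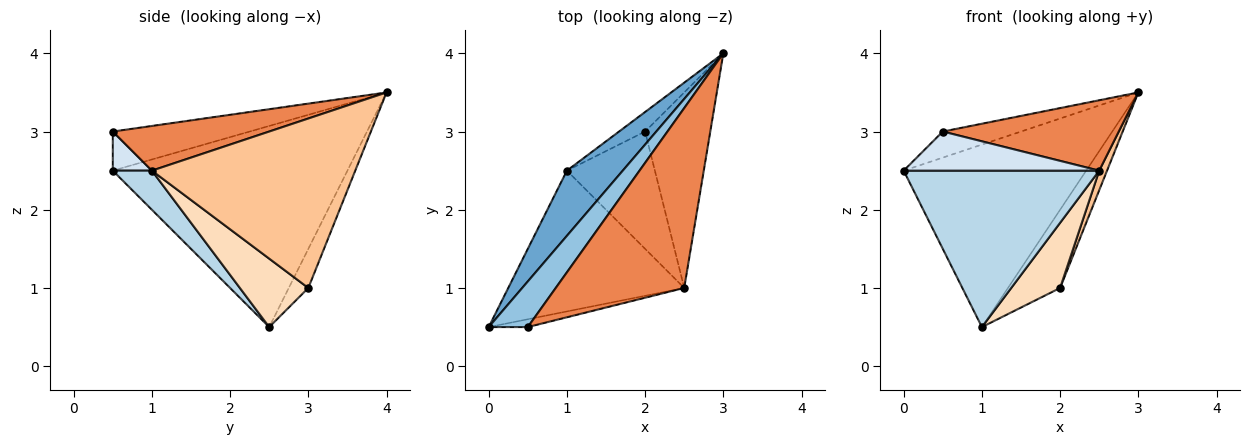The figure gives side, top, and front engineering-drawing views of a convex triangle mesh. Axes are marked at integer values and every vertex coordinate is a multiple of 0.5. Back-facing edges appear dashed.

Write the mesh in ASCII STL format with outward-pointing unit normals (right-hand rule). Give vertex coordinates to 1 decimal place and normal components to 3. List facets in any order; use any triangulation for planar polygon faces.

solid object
 facet normal -0.771 0.600 0.214
  outer loop
   vertex 1.0 2.5 0.5
   vertex 0.0 0.5 2.5
   vertex 3.0 4.0 3.5
  endloop
 endfacet
 facet normal -0.656 0.375 0.656
  outer loop
   vertex 0.5 0.5 3.0
   vertex 3.0 4.0 3.5
   vertex 0.0 0.5 2.5
  endloop
 endfacet
 facet normal 0.147 -0.735 -0.662
  outer loop
   vertex 2.5 1.0 2.5
   vertex 0.0 0.5 2.5
   vertex 1.0 2.5 0.5
  endloop
 endfacet
 facet normal 0.192 -0.962 -0.192
  outer loop
   vertex 2.5 1.0 2.5
   vertex 0.5 0.5 3.0
   vertex 0.0 0.5 2.5
  endloop
 endfacet
 facet normal 0.308 -0.347 0.886
  outer loop
   vertex 2.5 1.0 2.5
   vertex 3.0 4.0 3.5
   vertex 0.5 0.5 3.0
  endloop
 endfacet
 facet normal -0.342 0.912 -0.228
  outer loop
   vertex 2.0 3.0 1.0
   vertex 1.0 2.5 0.5
   vertex 3.0 4.0 3.5
  endloop
 endfacet
 facet normal 0.933 -0.036 -0.359
  outer loop
   vertex 2.0 3.0 1.0
   vertex 3.0 4.0 3.5
   vertex 2.5 1.0 2.5
  endloop
 endfacet
 facet normal 0.562 -0.402 -0.723
  outer loop
   vertex 2.0 3.0 1.0
   vertex 2.5 1.0 2.5
   vertex 1.0 2.5 0.5
  endloop
 endfacet
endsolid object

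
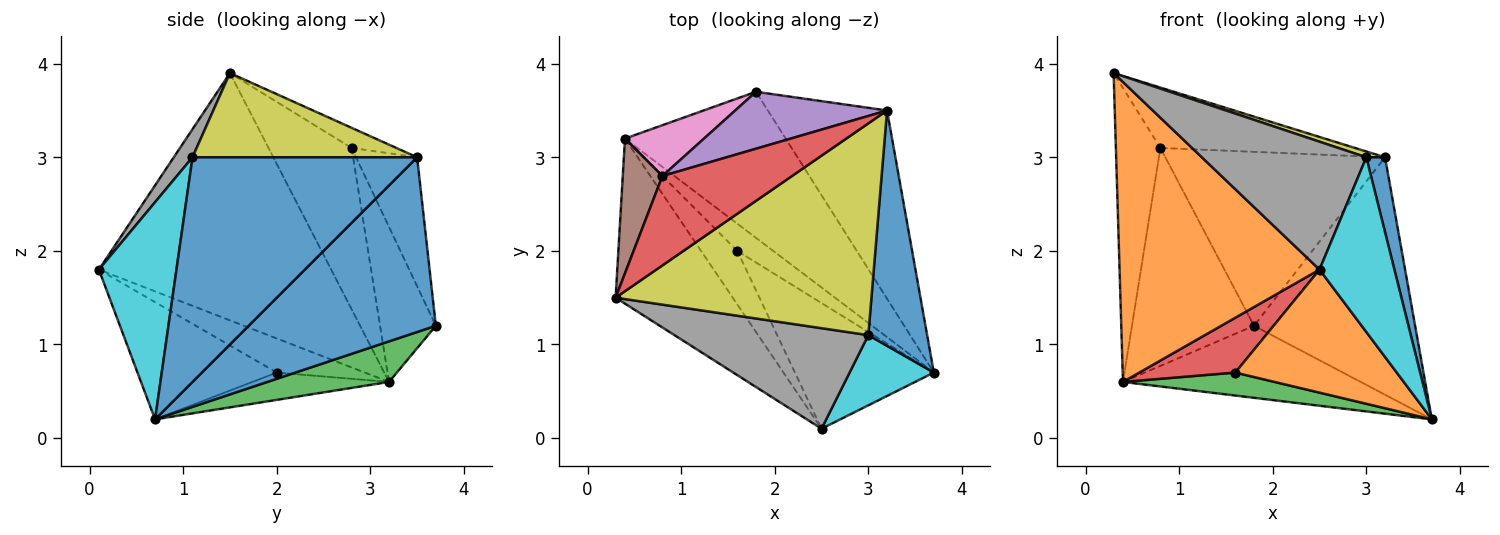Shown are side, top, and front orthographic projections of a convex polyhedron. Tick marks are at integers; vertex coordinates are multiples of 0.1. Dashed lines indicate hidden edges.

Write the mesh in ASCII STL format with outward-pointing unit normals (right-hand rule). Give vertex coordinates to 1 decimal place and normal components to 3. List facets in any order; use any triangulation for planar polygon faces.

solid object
 facet normal 0.673 0.579 -0.459
  outer loop
   vertex 3.2 3.5 3.0
   vertex 3.7 0.7 0.2
   vertex 1.8 3.7 1.2
  endloop
 endfacet
 facet normal -0.713 -0.614 -0.338
  outer loop
   vertex 0.4 3.2 0.6
   vertex 2.5 0.1 1.8
   vertex 0.3 1.5 3.9
  endloop
 endfacet
 facet normal 0.221 0.431 -0.875
  outer loop
   vertex 0.4 3.2 0.6
   vertex 1.8 3.7 1.2
   vertex 3.7 0.7 0.2
  endloop
 endfacet
 facet normal -0.128 0.555 0.822
  outer loop
   vertex 0.8 2.8 3.1
   vertex 0.3 1.5 3.9
   vertex 3.2 3.5 3.0
  endloop
 endfacet
 facet normal -0.255 0.919 0.301
  outer loop
   vertex 0.8 2.8 3.1
   vertex 3.2 3.5 3.0
   vertex 1.8 3.7 1.2
  endloop
 endfacet
 facet normal -0.861 0.462 0.212
  outer loop
   vertex 0.8 2.8 3.1
   vertex 0.4 3.2 0.6
   vertex 0.3 1.5 3.9
  endloop
 endfacet
 facet normal -0.407 0.890 0.207
  outer loop
   vertex 0.8 2.8 3.1
   vertex 1.8 3.7 1.2
   vertex 0.4 3.2 0.6
  endloop
 endfacet
 facet normal 0.089 -0.783 0.615
  outer loop
   vertex 3.0 1.1 3.0
   vertex 0.3 1.5 3.9
   vertex 2.5 0.1 1.8
  endloop
 endfacet
 facet normal 0.313 -0.026 0.950
  outer loop
   vertex 3.0 1.1 3.0
   vertex 3.2 3.5 3.0
   vertex 0.3 1.5 3.9
  endloop
 endfacet
 facet normal 0.693 -0.669 0.269
  outer loop
   vertex 3.0 1.1 3.0
   vertex 2.5 0.1 1.8
   vertex 3.7 0.7 0.2
  endloop
 endfacet
 facet normal 0.964 -0.080 0.253
  outer loop
   vertex 3.0 1.1 3.0
   vertex 3.7 0.7 0.2
   vertex 3.2 3.5 3.0
  endloop
 endfacet
 facet normal -0.516 -0.599 -0.612
  outer loop
   vertex 1.6 2.0 0.7
   vertex 3.7 0.7 0.2
   vertex 2.5 0.1 1.8
  endloop
 endfacet
 facet normal -0.502 -0.558 -0.661
  outer loop
   vertex 1.6 2.0 0.7
   vertex 0.4 3.2 0.6
   vertex 3.7 0.7 0.2
  endloop
 endfacet
 facet normal -0.549 -0.598 -0.583
  outer loop
   vertex 1.6 2.0 0.7
   vertex 2.5 0.1 1.8
   vertex 0.4 3.2 0.6
  endloop
 endfacet
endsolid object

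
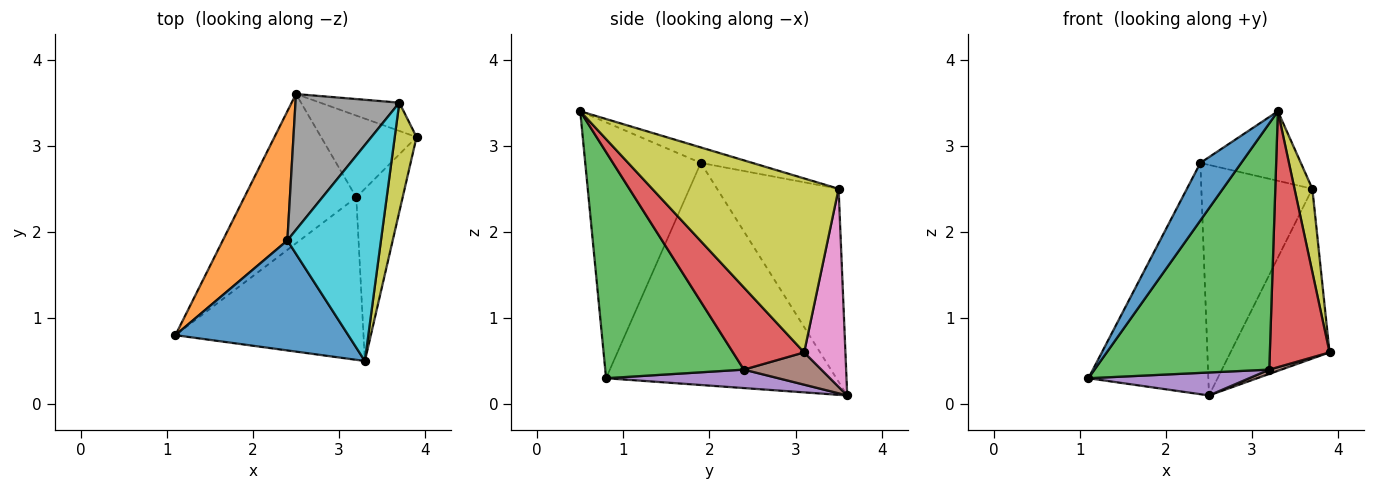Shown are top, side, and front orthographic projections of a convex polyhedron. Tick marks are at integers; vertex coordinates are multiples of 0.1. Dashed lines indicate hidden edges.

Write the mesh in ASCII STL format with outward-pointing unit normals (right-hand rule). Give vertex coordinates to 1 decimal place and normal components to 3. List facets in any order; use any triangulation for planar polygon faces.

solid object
 facet normal -0.795 -0.281 0.537
  outer loop
   vertex 2.4 1.9 2.8
   vertex 1.1 0.8 0.3
   vertex 3.3 0.5 3.4
  endloop
 endfacet
 facet normal -0.859 0.447 0.250
  outer loop
   vertex 2.4 1.9 2.8
   vertex 2.5 3.6 0.1
   vertex 1.1 0.8 0.3
  endloop
 endfacet
 facet normal 0.552 -0.696 -0.459
  outer loop
   vertex 3.2 2.4 0.4
   vertex 3.3 0.5 3.4
   vertex 1.1 0.8 0.3
  endloop
 endfacet
 facet normal 0.703 -0.590 -0.397
  outer loop
   vertex 3.2 2.4 0.4
   vertex 3.9 3.1 0.6
   vertex 3.3 0.5 3.4
  endloop
 endfacet
 facet normal 0.161 -0.150 -0.976
  outer loop
   vertex 3.2 2.4 0.4
   vertex 1.1 0.8 0.3
   vertex 2.5 3.6 0.1
  endloop
 endfacet
 facet normal 0.320 -0.050 -0.946
  outer loop
   vertex 3.2 2.4 0.4
   vertex 2.5 3.6 0.1
   vertex 3.9 3.1 0.6
  endloop
 endfacet
 facet normal 0.380 0.912 -0.152
  outer loop
   vertex 3.7 3.5 2.5
   vertex 3.9 3.1 0.6
   vertex 2.5 3.6 0.1
  endloop
 endfacet
 facet normal -0.686 0.627 0.369
  outer loop
   vertex 3.7 3.5 2.5
   vertex 2.5 3.6 0.1
   vertex 2.4 1.9 2.8
  endloop
 endfacet
 facet normal 0.988 -0.095 0.124
  outer loop
   vertex 3.7 3.5 2.5
   vertex 3.3 0.5 3.4
   vertex 3.9 3.1 0.6
  endloop
 endfacet
 facet normal -0.156 0.303 0.940
  outer loop
   vertex 3.7 3.5 2.5
   vertex 2.4 1.9 2.8
   vertex 3.3 0.5 3.4
  endloop
 endfacet
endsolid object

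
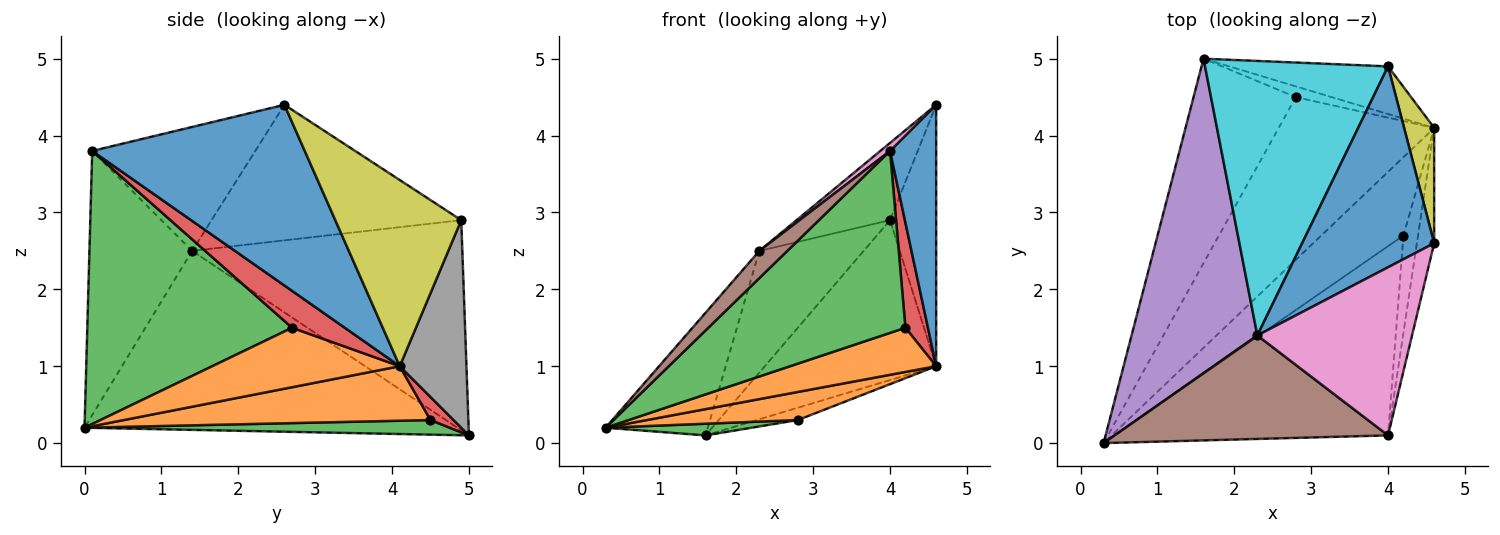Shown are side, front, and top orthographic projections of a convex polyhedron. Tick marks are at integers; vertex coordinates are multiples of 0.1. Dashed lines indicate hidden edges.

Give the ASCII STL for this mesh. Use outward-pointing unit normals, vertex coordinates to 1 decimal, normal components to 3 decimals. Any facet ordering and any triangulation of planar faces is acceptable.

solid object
 facet normal 0.973 -0.211 -0.093
  outer loop
   vertex 4.0 0.1 3.8
   vertex 4.6 4.1 1.0
   vertex 4.6 2.6 4.4
  endloop
 endfacet
 facet normal 0.327 -0.161 -0.931
  outer loop
   vertex 2.8 4.5 0.3
   vertex 4.6 4.1 1.0
   vertex 0.3 0.0 0.2
  endloop
 endfacet
 facet normal 0.141 -0.056 -0.988
  outer loop
   vertex 2.8 4.5 0.3
   vertex 0.3 0.0 0.2
   vertex 1.6 5.0 0.1
  endloop
 endfacet
 facet normal 0.390 0.693 -0.606
  outer loop
   vertex 2.8 4.5 0.3
   vertex 1.6 5.0 0.1
   vertex 4.6 4.1 1.0
  endloop
 endfacet
 facet normal -0.798 0.219 0.561
  outer loop
   vertex 2.3 1.4 2.5
   vertex 1.6 5.0 0.1
   vertex 0.3 0.0 0.2
  endloop
 endfacet
 facet normal -0.683 -0.186 0.707
  outer loop
   vertex 2.3 1.4 2.5
   vertex 0.3 0.0 0.2
   vertex 4.0 0.1 3.8
  endloop
 endfacet
 facet normal -0.625 -0.037 0.780
  outer loop
   vertex 2.3 1.4 2.5
   vertex 4.0 0.1 3.8
   vertex 4.6 2.6 4.4
  endloop
 endfacet
 facet normal 0.350 0.898 -0.268
  outer loop
   vertex 4.0 4.9 2.9
   vertex 4.6 4.1 1.0
   vertex 1.6 5.0 0.1
  endloop
 endfacet
 facet normal 0.928 0.340 0.150
  outer loop
   vertex 4.0 4.9 2.9
   vertex 4.6 2.6 4.4
   vertex 4.6 4.1 1.0
  endloop
 endfacet
 facet normal -0.724 0.280 0.631
  outer loop
   vertex 4.0 4.9 2.9
   vertex 1.6 5.0 0.1
   vertex 2.3 1.4 2.5
  endloop
 endfacet
 facet normal -0.692 0.259 0.674
  outer loop
   vertex 4.0 4.9 2.9
   vertex 2.3 1.4 2.5
   vertex 4.6 2.6 4.4
  endloop
 endfacet
 facet normal 0.533 -0.416 -0.737
  outer loop
   vertex 4.2 2.7 1.5
   vertex 0.3 0.0 0.2
   vertex 4.6 4.1 1.0
  endloop
 endfacet
 facet normal 0.584 -0.562 -0.585
  outer loop
   vertex 4.2 2.7 1.5
   vertex 4.0 0.1 3.8
   vertex 0.3 0.0 0.2
  endloop
 endfacet
 facet normal 0.864 -0.369 -0.342
  outer loop
   vertex 4.2 2.7 1.5
   vertex 4.6 4.1 1.0
   vertex 4.0 0.1 3.8
  endloop
 endfacet
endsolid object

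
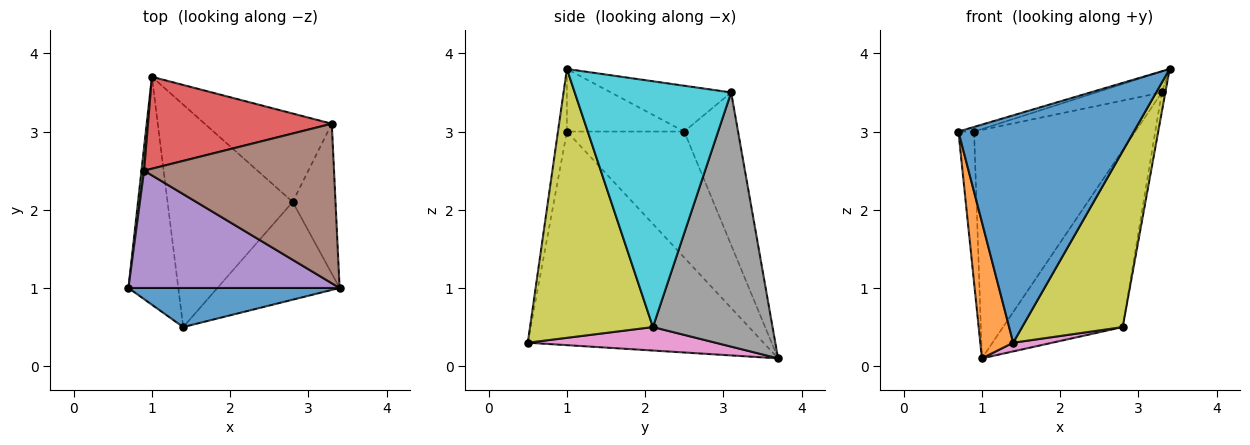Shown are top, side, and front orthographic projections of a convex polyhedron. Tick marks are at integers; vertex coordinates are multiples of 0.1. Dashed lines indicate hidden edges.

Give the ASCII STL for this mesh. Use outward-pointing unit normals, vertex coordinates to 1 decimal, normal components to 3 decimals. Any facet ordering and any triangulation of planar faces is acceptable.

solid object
 facet normal -0.050 -0.984 0.169
  outer loop
   vertex 1.4 0.5 0.3
   vertex 3.4 1.0 3.8
   vertex 0.7 1.0 3.0
  endloop
 endfacet
 facet normal -0.965 -0.135 -0.225
  outer loop
   vertex 1.4 0.5 0.3
   vertex 0.7 1.0 3.0
   vertex 1.0 3.7 0.1
  endloop
 endfacet
 facet normal -0.991 0.132 0.021
  outer loop
   vertex 0.9 2.5 3.0
   vertex 1.0 3.7 0.1
   vertex 0.7 1.0 3.0
  endloop
 endfacet
 facet normal -0.296 0.886 0.357
  outer loop
   vertex 0.9 2.5 3.0
   vertex 3.3 3.1 3.5
   vertex 1.0 3.7 0.1
  endloop
 endfacet
 facet normal -0.284 0.038 0.958
  outer loop
   vertex 0.9 2.5 3.0
   vertex 0.7 1.0 3.0
   vertex 3.4 1.0 3.8
  endloop
 endfacet
 facet normal -0.233 0.127 0.964
  outer loop
   vertex 0.9 2.5 3.0
   vertex 3.4 1.0 3.8
   vertex 3.3 3.1 3.5
  endloop
 endfacet
 facet normal 0.184 -0.038 -0.982
  outer loop
   vertex 2.8 2.1 0.5
   vertex 1.4 0.5 0.3
   vertex 1.0 3.7 0.1
  endloop
 endfacet
 facet normal 0.667 0.667 -0.333
  outer loop
   vertex 2.8 2.1 0.5
   vertex 1.0 3.7 0.1
   vertex 3.3 3.1 3.5
  endloop
 endfacet
 facet normal 0.730 -0.597 -0.332
  outer loop
   vertex 2.8 2.1 0.5
   vertex 3.4 1.0 3.8
   vertex 1.4 0.5 0.3
  endloop
 endfacet
 facet normal 0.985 0.022 -0.172
  outer loop
   vertex 2.8 2.1 0.5
   vertex 3.3 3.1 3.5
   vertex 3.4 1.0 3.8
  endloop
 endfacet
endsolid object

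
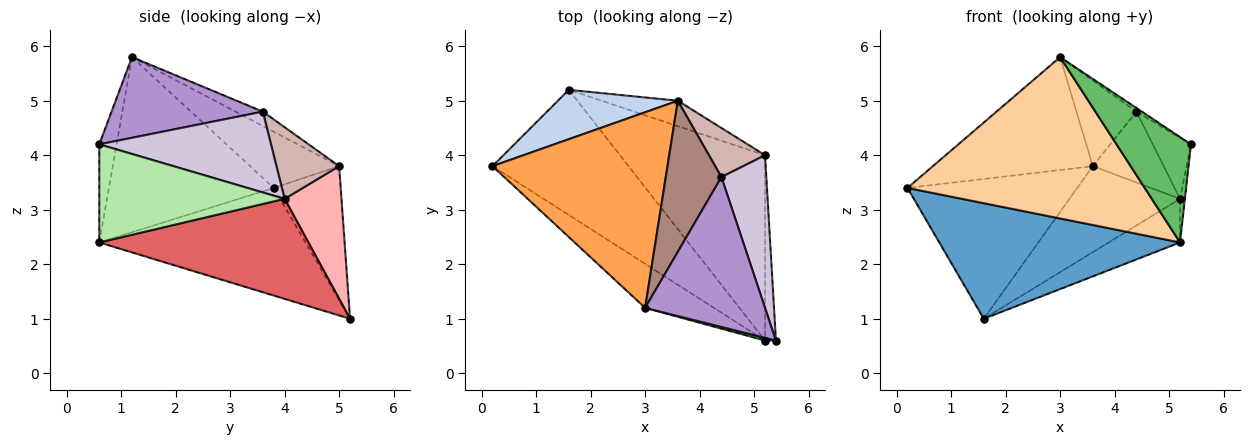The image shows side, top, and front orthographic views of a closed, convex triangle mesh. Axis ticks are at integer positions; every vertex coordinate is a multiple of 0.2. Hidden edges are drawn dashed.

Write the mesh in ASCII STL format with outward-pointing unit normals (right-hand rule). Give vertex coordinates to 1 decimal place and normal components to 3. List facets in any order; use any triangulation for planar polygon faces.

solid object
 facet normal -0.502 -0.587 -0.635
  outer loop
   vertex 5.2 0.6 2.4
   vertex 0.2 3.8 3.4
   vertex 1.6 5.2 1.0
  endloop
 endfacet
 facet normal -0.349 0.884 0.312
  outer loop
   vertex 3.6 5.0 3.8
   vertex 1.6 5.2 1.0
   vertex 0.2 3.8 3.4
  endloop
 endfacet
 facet normal -0.268 0.482 0.834
  outer loop
   vertex 3.0 1.2 5.8
   vertex 3.6 5.0 3.8
   vertex 0.2 3.8 3.4
  endloop
 endfacet
 facet normal -0.557 -0.801 -0.219
  outer loop
   vertex 3.0 1.2 5.8
   vertex 0.2 3.8 3.4
   vertex 5.2 0.6 2.4
  endloop
 endfacet
 facet normal -0.227 -0.974 0.025
  outer loop
   vertex 3.0 1.2 5.8
   vertex 5.2 0.6 2.4
   vertex 5.4 0.6 4.2
  endloop
 endfacet
 facet normal 0.994 0.026 -0.110
  outer loop
   vertex 5.2 4.0 3.2
   vertex 5.4 0.6 4.2
   vertex 5.2 0.6 2.4
  endloop
 endfacet
 facet normal 0.557 0.190 -0.808
  outer loop
   vertex 5.2 4.0 3.2
   vertex 5.2 0.6 2.4
   vertex 1.6 5.2 1.0
  endloop
 endfacet
 facet normal 0.442 0.860 -0.254
  outer loop
   vertex 5.2 4.0 3.2
   vertex 1.6 5.2 1.0
   vertex 3.6 5.0 3.8
  endloop
 endfacet
 facet normal 0.558 0.020 0.830
  outer loop
   vertex 4.4 3.6 4.8
   vertex 3.0 1.2 5.8
   vertex 5.4 0.6 4.2
  endloop
 endfacet
 facet normal 0.858 0.191 0.477
  outer loop
   vertex 4.4 3.6 4.8
   vertex 5.4 0.6 4.2
   vertex 5.2 4.0 3.2
  endloop
 endfacet
 facet normal -0.219 0.481 0.849
  outer loop
   vertex 4.4 3.6 4.8
   vertex 3.6 5.0 3.8
   vertex 3.0 1.2 5.8
  endloop
 endfacet
 facet normal 0.588 0.665 0.460
  outer loop
   vertex 4.4 3.6 4.8
   vertex 5.2 4.0 3.2
   vertex 3.6 5.0 3.8
  endloop
 endfacet
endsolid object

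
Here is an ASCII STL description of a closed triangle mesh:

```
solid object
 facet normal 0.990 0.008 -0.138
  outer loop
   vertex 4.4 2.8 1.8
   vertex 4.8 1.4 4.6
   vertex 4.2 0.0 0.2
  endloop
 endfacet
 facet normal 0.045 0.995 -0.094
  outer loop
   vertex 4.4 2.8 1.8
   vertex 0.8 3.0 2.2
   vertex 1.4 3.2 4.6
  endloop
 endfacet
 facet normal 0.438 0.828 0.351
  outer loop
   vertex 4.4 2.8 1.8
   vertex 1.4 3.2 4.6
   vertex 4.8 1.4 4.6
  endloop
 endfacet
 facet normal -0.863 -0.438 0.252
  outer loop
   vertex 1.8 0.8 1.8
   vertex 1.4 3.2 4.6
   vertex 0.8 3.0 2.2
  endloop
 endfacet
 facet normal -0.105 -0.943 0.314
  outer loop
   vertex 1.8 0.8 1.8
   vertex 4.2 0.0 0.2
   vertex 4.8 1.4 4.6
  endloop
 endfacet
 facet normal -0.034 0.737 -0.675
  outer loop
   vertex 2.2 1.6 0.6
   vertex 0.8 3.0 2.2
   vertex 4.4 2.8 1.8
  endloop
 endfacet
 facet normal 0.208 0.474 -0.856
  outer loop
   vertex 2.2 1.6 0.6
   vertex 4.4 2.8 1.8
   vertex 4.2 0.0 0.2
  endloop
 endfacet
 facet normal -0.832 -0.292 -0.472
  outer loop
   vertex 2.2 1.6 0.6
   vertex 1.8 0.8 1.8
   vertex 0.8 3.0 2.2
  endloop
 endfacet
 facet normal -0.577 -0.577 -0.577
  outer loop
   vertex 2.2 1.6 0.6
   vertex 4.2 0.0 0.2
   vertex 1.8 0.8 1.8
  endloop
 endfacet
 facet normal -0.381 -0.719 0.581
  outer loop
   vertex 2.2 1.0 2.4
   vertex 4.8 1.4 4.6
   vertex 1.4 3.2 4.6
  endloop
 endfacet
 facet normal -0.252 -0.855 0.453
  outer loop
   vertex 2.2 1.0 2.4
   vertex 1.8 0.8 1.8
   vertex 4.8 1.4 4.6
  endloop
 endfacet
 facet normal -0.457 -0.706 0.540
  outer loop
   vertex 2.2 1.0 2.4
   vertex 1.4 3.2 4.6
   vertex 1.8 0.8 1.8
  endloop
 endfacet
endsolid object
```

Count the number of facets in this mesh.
12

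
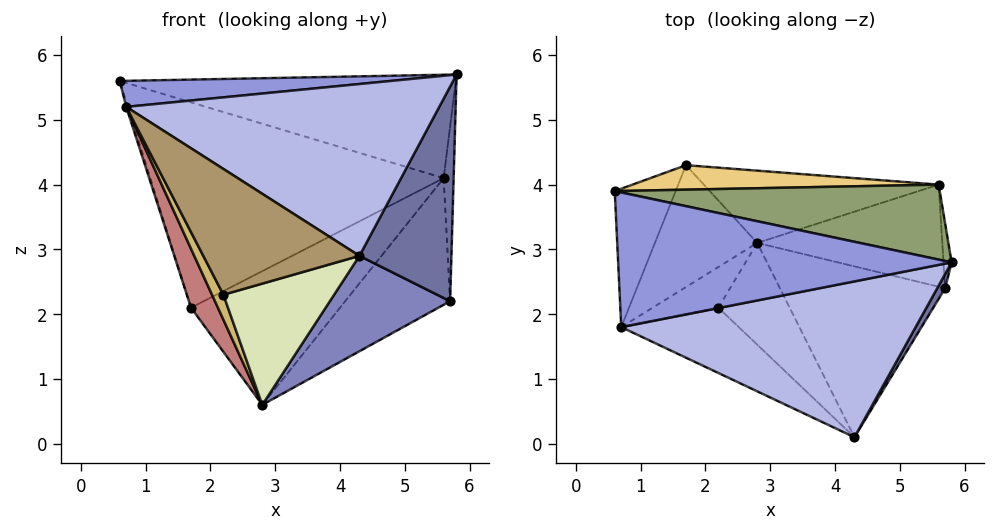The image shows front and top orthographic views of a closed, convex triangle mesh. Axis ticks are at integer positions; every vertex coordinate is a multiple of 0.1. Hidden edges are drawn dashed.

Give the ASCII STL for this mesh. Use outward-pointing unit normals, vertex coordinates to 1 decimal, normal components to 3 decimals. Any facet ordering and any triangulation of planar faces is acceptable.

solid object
 facet normal 0.858 -0.512 0.034
  outer loop
   vertex 5.7 2.4 2.2
   vertex 5.8 2.8 5.7
   vertex 4.3 0.1 2.9
  endloop
 endfacet
 facet normal 0.342 -0.458 -0.820
  outer loop
   vertex 5.7 2.4 2.2
   vertex 4.3 0.1 2.9
   vertex 2.8 3.1 0.6
  endloop
 endfacet
 facet normal -0.059 -0.189 0.980
  outer loop
   vertex 0.7 1.8 5.2
   vertex 5.8 2.8 5.7
   vertex 0.6 3.9 5.6
  endloop
 endfacet
 facet normal 0.079 -0.738 0.670
  outer loop
   vertex 0.7 1.8 5.2
   vertex 4.3 0.1 2.9
   vertex 5.8 2.8 5.7
  endloop
 endfacet
 facet normal 0.158 0.799 0.580
  outer loop
   vertex 5.6 4.0 4.1
   vertex 0.6 3.9 5.6
   vertex 5.8 2.8 5.7
  endloop
 endfacet
 facet normal 0.993 0.111 -0.041
  outer loop
   vertex 5.6 4.0 4.1
   vertex 5.8 2.8 5.7
   vertex 5.7 2.4 2.2
  endloop
 endfacet
 facet normal 0.471 0.687 -0.554
  outer loop
   vertex 5.6 4.0 4.1
   vertex 5.7 2.4 2.2
   vertex 2.8 3.1 0.6
  endloop
 endfacet
 facet normal -0.479 -0.672 -0.564
  outer loop
   vertex 2.2 2.1 2.3
   vertex 2.8 3.1 0.6
   vertex 4.3 0.1 2.9
  endloop
 endfacet
 facet normal -0.581 -0.722 -0.375
  outer loop
   vertex 2.2 2.1 2.3
   vertex 4.3 0.1 2.9
   vertex 0.7 1.8 5.2
  endloop
 endfacet
 facet normal -0.839 -0.284 -0.463
  outer loop
   vertex 2.2 2.1 2.3
   vertex 0.7 1.8 5.2
   vertex 2.8 3.1 0.6
  endloop
 endfacet
 facet normal 0.016 0.993 0.118
  outer loop
   vertex 1.7 4.3 2.1
   vertex 0.6 3.9 5.6
   vertex 5.6 4.0 4.1
  endloop
 endfacet
 facet normal 0.297 0.840 -0.454
  outer loop
   vertex 1.7 4.3 2.1
   vertex 5.6 4.0 4.1
   vertex 2.8 3.1 0.6
  endloop
 endfacet
 facet normal -0.954 0.011 -0.299
  outer loop
   vertex 1.7 4.3 2.1
   vertex 0.7 1.8 5.2
   vertex 0.6 3.9 5.6
  endloop
 endfacet
 facet normal -0.862 -0.220 -0.456
  outer loop
   vertex 1.7 4.3 2.1
   vertex 2.8 3.1 0.6
   vertex 0.7 1.8 5.2
  endloop
 endfacet
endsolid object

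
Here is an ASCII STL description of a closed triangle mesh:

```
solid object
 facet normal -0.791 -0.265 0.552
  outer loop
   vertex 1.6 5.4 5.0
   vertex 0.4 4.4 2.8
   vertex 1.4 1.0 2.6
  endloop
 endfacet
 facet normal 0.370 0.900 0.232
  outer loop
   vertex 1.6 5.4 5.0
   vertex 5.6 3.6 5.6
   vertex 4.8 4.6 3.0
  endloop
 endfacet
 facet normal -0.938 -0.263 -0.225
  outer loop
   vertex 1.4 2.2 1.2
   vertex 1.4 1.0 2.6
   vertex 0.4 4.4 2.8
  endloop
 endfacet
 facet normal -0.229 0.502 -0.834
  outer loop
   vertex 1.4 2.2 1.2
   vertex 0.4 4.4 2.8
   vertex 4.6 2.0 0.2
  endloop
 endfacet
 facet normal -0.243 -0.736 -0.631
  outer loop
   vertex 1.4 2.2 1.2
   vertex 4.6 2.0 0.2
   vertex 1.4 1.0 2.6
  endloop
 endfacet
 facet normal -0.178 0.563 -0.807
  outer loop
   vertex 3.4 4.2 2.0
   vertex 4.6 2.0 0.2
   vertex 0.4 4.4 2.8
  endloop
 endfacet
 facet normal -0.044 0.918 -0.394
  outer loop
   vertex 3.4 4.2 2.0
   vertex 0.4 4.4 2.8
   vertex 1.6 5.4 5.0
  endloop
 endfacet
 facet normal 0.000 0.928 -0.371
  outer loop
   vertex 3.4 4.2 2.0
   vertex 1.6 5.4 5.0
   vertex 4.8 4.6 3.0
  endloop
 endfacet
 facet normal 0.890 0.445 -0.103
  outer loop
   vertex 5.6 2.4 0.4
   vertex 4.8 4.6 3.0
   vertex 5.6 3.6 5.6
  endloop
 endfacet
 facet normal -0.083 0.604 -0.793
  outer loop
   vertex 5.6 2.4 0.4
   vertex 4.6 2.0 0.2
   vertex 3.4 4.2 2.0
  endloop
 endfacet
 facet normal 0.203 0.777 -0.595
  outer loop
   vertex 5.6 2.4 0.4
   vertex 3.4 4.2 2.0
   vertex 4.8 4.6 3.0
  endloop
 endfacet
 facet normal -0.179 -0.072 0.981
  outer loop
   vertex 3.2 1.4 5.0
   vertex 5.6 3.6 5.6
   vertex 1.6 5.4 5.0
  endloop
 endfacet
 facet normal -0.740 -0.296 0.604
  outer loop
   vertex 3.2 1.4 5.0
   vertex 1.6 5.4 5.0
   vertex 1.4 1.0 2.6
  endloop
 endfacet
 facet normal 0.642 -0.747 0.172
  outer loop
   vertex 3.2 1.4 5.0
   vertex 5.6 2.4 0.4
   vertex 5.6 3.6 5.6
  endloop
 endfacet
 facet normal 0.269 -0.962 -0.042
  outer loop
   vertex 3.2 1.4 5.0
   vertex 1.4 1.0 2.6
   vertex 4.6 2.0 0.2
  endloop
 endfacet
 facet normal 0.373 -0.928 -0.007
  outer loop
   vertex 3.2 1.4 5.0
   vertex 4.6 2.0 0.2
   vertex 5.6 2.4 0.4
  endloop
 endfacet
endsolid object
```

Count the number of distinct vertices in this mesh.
10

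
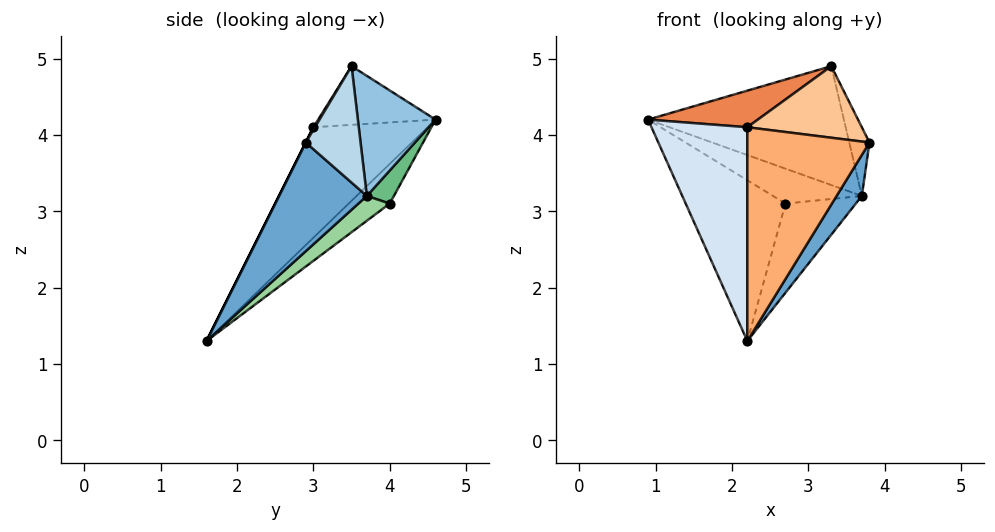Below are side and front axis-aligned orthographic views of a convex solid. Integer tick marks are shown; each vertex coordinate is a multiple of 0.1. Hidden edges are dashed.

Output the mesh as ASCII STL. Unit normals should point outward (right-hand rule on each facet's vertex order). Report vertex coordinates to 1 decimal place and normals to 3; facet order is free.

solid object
 facet normal 0.875 -0.252 -0.413
  outer loop
   vertex 3.7 3.7 3.2
   vertex 3.8 2.9 3.9
   vertex 2.2 1.6 1.3
  endloop
 endfacet
 facet normal 0.362 0.912 0.192
  outer loop
   vertex 3.7 3.7 3.2
   vertex 0.9 4.6 4.2
   vertex 3.3 3.5 4.9
  endloop
 endfacet
 facet normal 0.908 0.335 0.253
  outer loop
   vertex 3.7 3.7 3.2
   vertex 3.3 3.5 4.9
   vertex 3.8 2.9 3.9
  endloop
 endfacet
 facet normal -0.729 -0.612 0.306
  outer loop
   vertex 2.2 3.0 4.1
   vertex 0.9 4.6 4.2
   vertex 2.2 1.6 1.3
  endloop
 endfacet
 facet normal -0.418 -0.391 0.820
  outer loop
   vertex 2.2 3.0 4.1
   vertex 3.3 3.5 4.9
   vertex 0.9 4.6 4.2
  endloop
 endfacet
 facet normal 0.000 -0.894 0.447
  outer loop
   vertex 2.2 3.0 4.1
   vertex 2.2 1.6 1.3
   vertex 3.8 2.9 3.9
  endloop
 endfacet
 facet normal 0.011 -0.855 0.519
  outer loop
   vertex 2.2 3.0 4.1
   vertex 3.8 2.9 3.9
   vertex 3.3 3.5 4.9
  endloop
 endfacet
 facet normal -0.253 0.614 -0.748
  outer loop
   vertex 2.7 4.0 3.1
   vertex 2.2 1.6 1.3
   vertex 0.9 4.6 4.2
  endloop
 endfacet
 facet normal 0.291 0.956 -0.045
  outer loop
   vertex 2.7 4.0 3.1
   vertex 0.9 4.6 4.2
   vertex 3.7 3.7 3.2
  endloop
 endfacet
 facet normal 0.245 0.549 -0.799
  outer loop
   vertex 2.7 4.0 3.1
   vertex 3.7 3.7 3.2
   vertex 2.2 1.6 1.3
  endloop
 endfacet
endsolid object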